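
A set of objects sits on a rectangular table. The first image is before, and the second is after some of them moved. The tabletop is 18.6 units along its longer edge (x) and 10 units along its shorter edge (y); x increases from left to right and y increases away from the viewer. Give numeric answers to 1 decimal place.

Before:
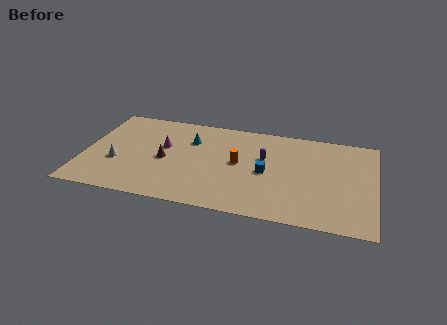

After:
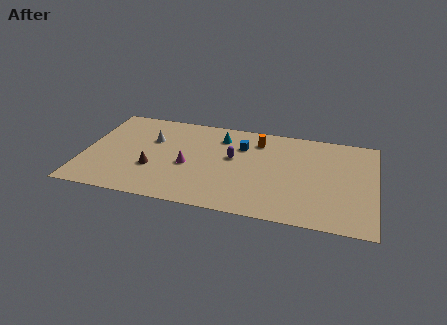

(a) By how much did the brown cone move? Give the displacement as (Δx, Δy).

(-0.7, -1.1)

From the two frames, the brown cone sits at roughly (5.2, 4.6) before and (4.5, 3.5) after.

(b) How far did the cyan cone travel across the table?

2.1

From (6.7, 7.1) to (8.6, 7.9), the cyan cone covered √(1.9² + 0.8²) ≈ 2.1 units.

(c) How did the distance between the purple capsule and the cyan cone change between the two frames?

-2.6

They were about 4.9 units apart before and 2.3 after — 2.6 units closer together.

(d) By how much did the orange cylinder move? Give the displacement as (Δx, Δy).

(1.1, 2.7)

From the two frames, the orange cylinder sits at roughly (9.9, 5.3) before and (11.0, 8.0) after.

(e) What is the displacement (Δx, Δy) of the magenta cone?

(1.7, -1.7)

The magenta cone started near (5.0, 6.0) and ended near (6.7, 4.3).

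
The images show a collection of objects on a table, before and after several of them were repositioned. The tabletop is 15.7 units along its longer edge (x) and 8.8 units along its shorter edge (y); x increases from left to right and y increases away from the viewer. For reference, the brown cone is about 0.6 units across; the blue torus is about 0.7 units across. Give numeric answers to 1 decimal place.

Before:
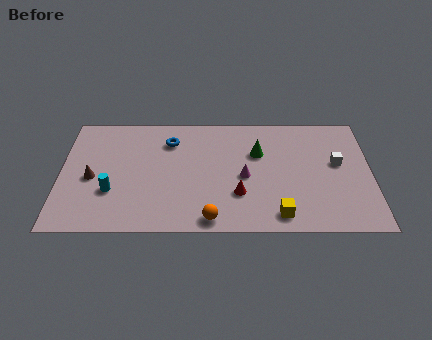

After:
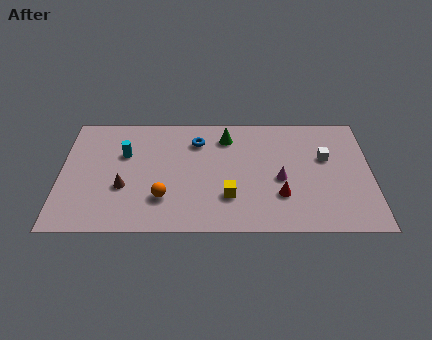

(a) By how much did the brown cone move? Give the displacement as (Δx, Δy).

(1.6, -0.7)

The brown cone was at about (1.6, 3.9) and moved to about (3.2, 3.2).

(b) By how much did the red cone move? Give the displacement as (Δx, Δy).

(2.1, -0.1)

The red cone started near (9.0, 2.7) and ended near (11.1, 2.6).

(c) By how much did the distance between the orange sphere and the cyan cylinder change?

-1.5

The distance was about 5.4 in the first image and 3.9 in the second, so they moved 1.5 units closer together.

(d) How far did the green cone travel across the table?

2.0

From (10.0, 5.8) to (8.4, 7.0), the green cone covered √(1.6² + 1.2²) ≈ 2.0 units.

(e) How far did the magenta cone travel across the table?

1.8

From (9.3, 4.0) to (11.1, 3.8), the magenta cone covered √(1.8² + 0.2²) ≈ 1.8 units.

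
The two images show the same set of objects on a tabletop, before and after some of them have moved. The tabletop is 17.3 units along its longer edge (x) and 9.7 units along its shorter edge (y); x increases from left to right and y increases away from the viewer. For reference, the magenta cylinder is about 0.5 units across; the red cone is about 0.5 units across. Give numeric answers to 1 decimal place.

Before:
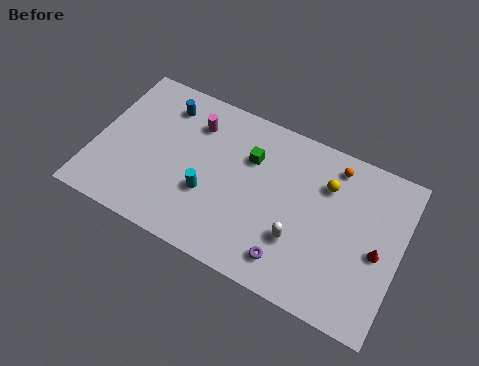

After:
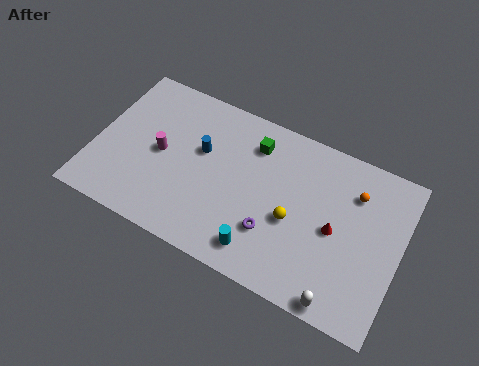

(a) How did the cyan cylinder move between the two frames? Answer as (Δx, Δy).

(3.3, -1.9)

From the two frames, the cyan cylinder sits at roughly (6.6, 3.5) before and (9.9, 1.6) after.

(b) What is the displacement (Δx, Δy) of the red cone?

(-2.4, 0.2)

The red cone was at about (16.1, 4.4) and moved to about (13.7, 4.6).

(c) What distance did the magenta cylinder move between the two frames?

3.1

From (5.3, 7.4) to (3.7, 4.8), the magenta cylinder covered √(1.6² + 2.6²) ≈ 3.1 units.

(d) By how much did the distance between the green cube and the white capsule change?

+4.1

The distance was about 4.8 in the first image and 8.9 in the second, so they moved 4.1 units further apart.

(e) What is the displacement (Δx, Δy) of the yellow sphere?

(-1.5, -2.9)

The yellow sphere was at about (12.9, 7.0) and moved to about (11.4, 4.1).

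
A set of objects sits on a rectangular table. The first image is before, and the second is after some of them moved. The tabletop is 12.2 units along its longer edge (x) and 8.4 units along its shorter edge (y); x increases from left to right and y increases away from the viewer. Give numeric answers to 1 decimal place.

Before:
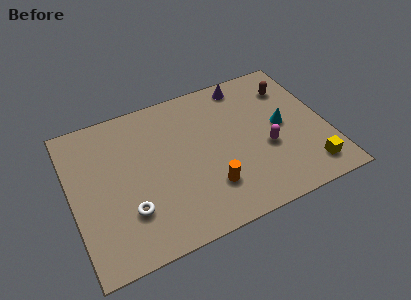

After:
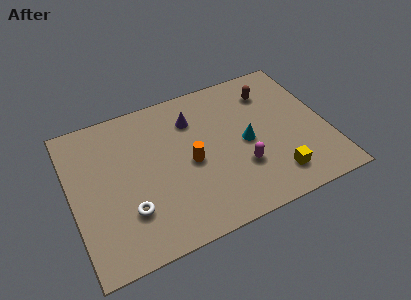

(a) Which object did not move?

the white torus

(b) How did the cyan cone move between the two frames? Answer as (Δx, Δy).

(-1.8, -0.3)

The cyan cone started near (10.1, 4.3) and ended near (8.3, 4.0).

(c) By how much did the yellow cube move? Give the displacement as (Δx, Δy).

(-1.6, 0.2)

The yellow cube was at about (11.0, 1.4) and moved to about (9.4, 1.6).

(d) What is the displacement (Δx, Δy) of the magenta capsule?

(-1.3, -0.6)

The magenta capsule was at about (9.2, 3.3) and moved to about (7.9, 2.7).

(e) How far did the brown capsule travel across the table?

1.0

From (10.8, 6.4) to (9.8, 6.5), the brown capsule covered √(1.0² + 0.1²) ≈ 1.0 units.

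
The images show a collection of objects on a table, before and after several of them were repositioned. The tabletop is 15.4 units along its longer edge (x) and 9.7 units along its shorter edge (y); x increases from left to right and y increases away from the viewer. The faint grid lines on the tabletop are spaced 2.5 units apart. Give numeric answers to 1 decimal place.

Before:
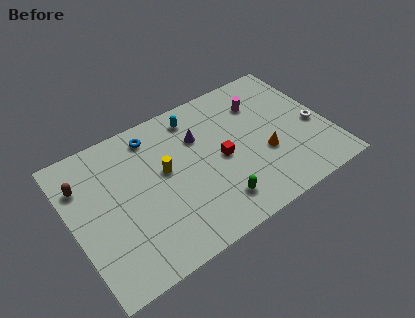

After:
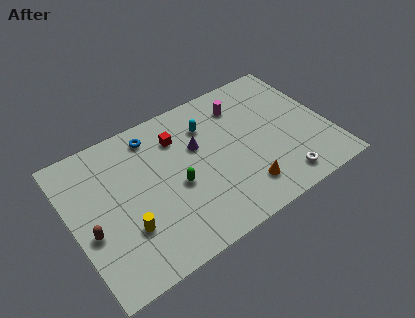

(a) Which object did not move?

the blue torus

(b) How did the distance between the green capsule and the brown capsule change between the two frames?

-3.7

Before: roughly 8.9 units apart; after: 5.2. That's 3.7 units closer together.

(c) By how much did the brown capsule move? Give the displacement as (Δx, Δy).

(0.0, -3.2)

The brown capsule started near (0.9, 7.1) and ended near (0.9, 3.9).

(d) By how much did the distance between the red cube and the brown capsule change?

-1.7

Before: roughly 8.4 units apart; after: 6.7. That's 1.7 units closer together.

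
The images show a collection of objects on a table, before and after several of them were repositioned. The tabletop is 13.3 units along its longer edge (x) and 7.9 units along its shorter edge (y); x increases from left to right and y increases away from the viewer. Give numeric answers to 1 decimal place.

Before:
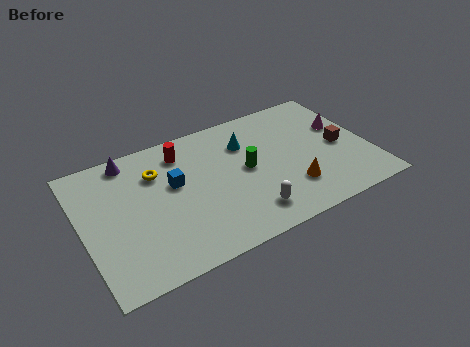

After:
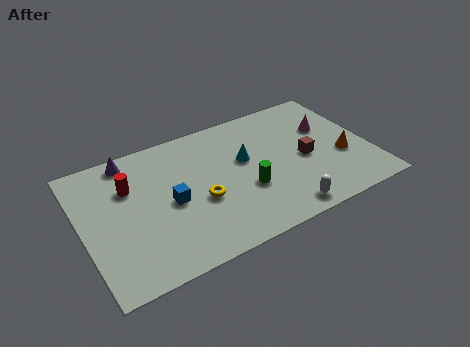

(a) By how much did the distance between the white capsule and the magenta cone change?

-1.0

Before: roughly 6.0 units apart; after: 5.0. That's 1.0 units closer together.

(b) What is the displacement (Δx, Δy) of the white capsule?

(1.5, -0.6)

From the two frames, the white capsule sits at roughly (7.3, 1.5) before and (8.8, 0.9) after.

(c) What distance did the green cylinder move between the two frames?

1.2

The green cylinder was near (7.6, 4.1) before and (7.4, 2.9) after, so it travelled √(0.2² + 1.2²) ≈ 1.2 units.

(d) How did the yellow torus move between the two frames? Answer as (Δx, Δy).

(1.7, -2.5)

The yellow torus started near (3.6, 5.7) and ended near (5.3, 3.2).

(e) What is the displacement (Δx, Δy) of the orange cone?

(2.6, 0.9)

The orange cone was at about (9.4, 2.1) and moved to about (12.0, 3.0).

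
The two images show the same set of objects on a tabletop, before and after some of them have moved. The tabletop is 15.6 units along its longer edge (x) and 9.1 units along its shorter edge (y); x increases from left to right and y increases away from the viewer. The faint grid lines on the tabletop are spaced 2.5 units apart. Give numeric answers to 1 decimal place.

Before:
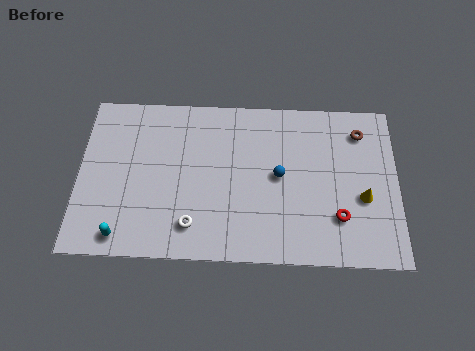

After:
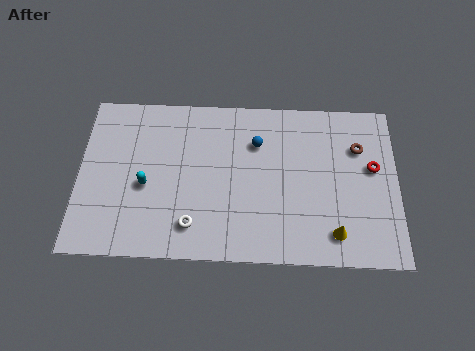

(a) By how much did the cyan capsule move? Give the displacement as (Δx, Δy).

(1.1, 2.8)

The cyan capsule started near (2.2, 1.1) and ended near (3.3, 3.9).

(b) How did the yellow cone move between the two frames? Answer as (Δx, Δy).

(-1.4, -2.0)

The yellow cone started near (13.9, 3.6) and ended near (12.5, 1.6).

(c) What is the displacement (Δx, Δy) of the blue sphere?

(-1.1, 1.8)

The blue sphere started near (9.8, 4.7) and ended near (8.7, 6.5).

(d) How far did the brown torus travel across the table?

0.9

The brown torus moved from about (13.8, 7.3) to (13.7, 6.4), a distance of √(0.1² + 0.9²) ≈ 0.9.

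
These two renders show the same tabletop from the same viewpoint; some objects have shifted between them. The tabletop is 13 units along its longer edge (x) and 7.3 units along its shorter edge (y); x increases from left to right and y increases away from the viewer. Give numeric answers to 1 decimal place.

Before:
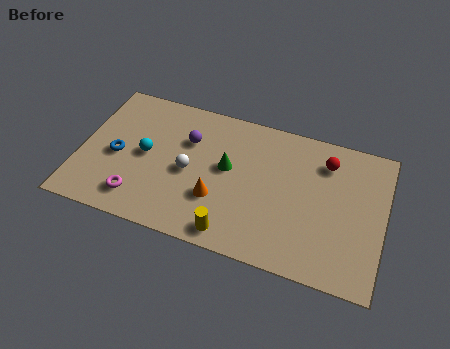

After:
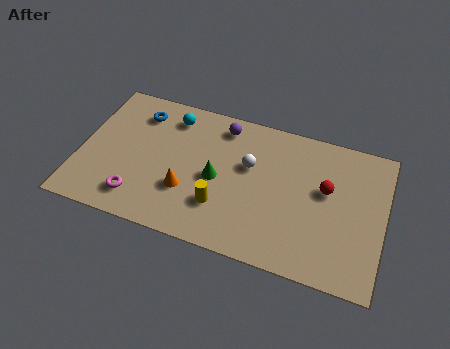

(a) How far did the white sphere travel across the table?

2.7

The white sphere was near (4.7, 3.4) before and (7.2, 4.5) after, so it travelled √(2.5² + 1.1²) ≈ 2.7 units.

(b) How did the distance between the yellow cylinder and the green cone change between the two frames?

-1.9

They were about 3.2 units apart before and 1.3 after — 1.9 units closer together.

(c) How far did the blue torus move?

2.6

From (1.6, 3.3) to (2.3, 5.8), the blue torus covered √(0.7² + 2.5²) ≈ 2.6 units.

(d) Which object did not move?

the magenta torus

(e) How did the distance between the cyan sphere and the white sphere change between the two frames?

+1.9

The distance was about 1.9 in the first image and 3.8 in the second, so they moved 1.9 units further apart.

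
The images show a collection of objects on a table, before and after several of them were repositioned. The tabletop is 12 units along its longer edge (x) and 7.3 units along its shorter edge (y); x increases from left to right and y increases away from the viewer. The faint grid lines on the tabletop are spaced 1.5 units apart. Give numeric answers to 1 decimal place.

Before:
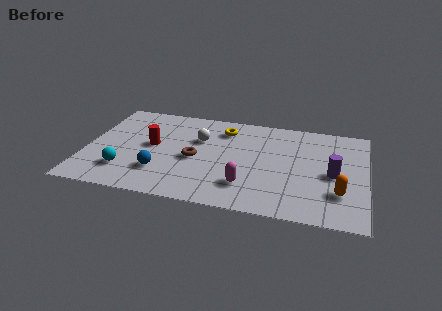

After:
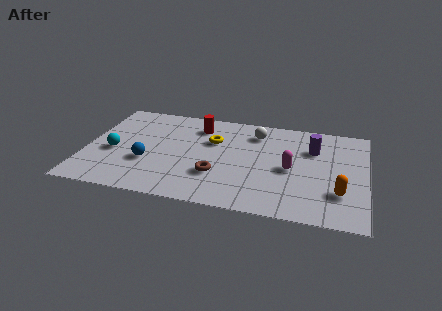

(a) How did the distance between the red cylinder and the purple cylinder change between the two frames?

-2.8

The distance was about 7.8 in the first image and 5.0 in the second, so they moved 2.8 units closer together.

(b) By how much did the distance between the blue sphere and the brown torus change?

+1.1

The distance was about 1.9 in the first image and 3.0 in the second, so they moved 1.1 units further apart.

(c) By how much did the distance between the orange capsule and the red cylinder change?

-1.1

They were about 8.3 units apart before and 7.2 after — 1.1 units closer together.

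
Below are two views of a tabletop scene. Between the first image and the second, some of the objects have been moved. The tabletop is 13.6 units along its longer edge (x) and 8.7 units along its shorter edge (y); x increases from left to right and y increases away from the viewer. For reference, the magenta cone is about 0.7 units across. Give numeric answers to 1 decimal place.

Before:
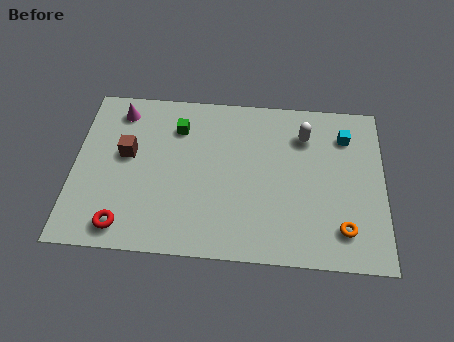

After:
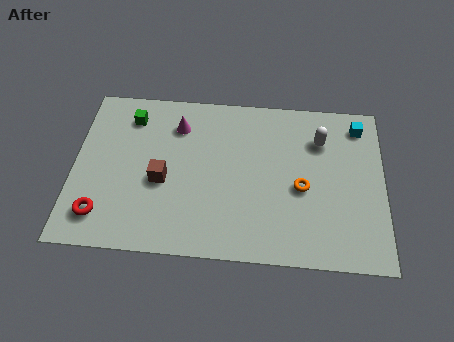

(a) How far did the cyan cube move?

0.8

The cyan cube was near (11.9, 6.7) before and (12.5, 7.3) after, so it travelled √(0.6² + 0.6²) ≈ 0.8 units.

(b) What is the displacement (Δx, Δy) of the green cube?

(-2.1, 0.4)

The green cube was at about (4.5, 6.6) and moved to about (2.4, 7.0).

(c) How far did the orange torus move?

2.7

The orange torus moved from about (11.8, 1.8) to (10.0, 3.8), a distance of √(1.8² + 2.0²) ≈ 2.7.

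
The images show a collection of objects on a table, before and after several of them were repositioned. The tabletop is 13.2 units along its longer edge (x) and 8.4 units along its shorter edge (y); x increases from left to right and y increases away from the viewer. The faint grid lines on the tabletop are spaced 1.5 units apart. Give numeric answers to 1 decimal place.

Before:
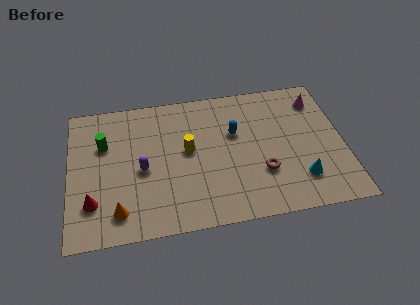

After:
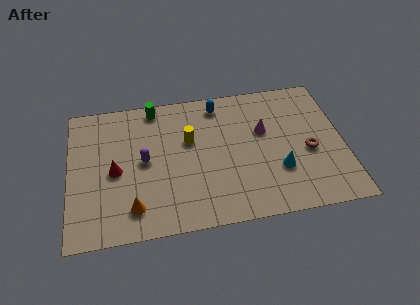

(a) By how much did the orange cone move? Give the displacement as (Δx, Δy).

(0.7, 0.1)

From the two frames, the orange cone sits at roughly (2.3, 1.5) before and (3.0, 1.6) after.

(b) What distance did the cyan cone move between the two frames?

1.2

The cyan cone moved from about (11.0, 2.0) to (10.0, 2.7), a distance of √(1.0² + 0.7²) ≈ 1.2.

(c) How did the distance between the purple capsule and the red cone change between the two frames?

-1.4

They were about 2.9 units apart before and 1.5 after — 1.4 units closer together.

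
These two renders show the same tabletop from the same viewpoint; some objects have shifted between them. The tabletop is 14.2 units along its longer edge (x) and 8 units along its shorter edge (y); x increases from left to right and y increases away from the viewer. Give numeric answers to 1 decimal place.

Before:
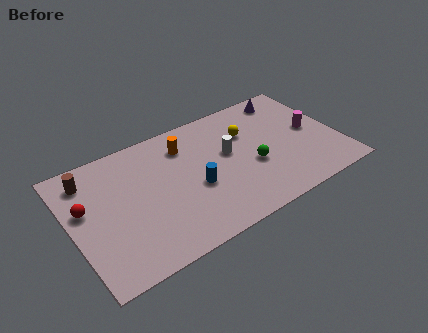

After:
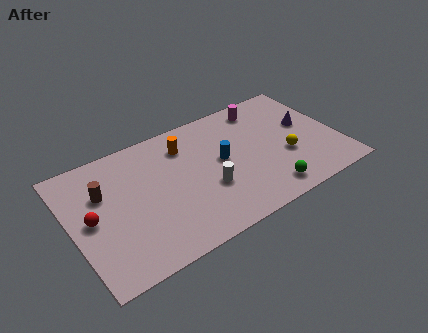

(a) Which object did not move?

the orange cylinder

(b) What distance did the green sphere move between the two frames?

2.0

The green sphere was near (9.5, 3.2) before and (9.9, 1.2) after, so it travelled √(0.4² + 2.0²) ≈ 2.0 units.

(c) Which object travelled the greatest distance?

the magenta cylinder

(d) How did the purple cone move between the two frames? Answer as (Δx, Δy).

(0.6, -2.3)

From the two frames, the purple cone sits at roughly (12.1, 6.9) before and (12.7, 4.6) after.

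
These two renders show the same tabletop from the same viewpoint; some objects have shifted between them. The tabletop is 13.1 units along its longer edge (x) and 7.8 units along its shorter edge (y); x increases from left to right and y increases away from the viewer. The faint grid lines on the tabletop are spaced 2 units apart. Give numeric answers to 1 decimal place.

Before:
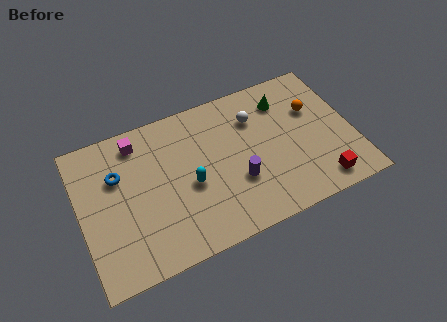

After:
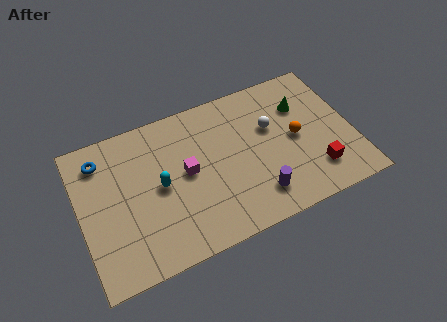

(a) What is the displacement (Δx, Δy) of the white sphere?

(0.7, -0.8)

The white sphere was at about (8.6, 5.7) and moved to about (9.3, 4.9).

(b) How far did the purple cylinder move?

1.4

The purple cylinder was near (7.4, 2.7) before and (8.2, 1.6) after, so it travelled √(0.8² + 1.1²) ≈ 1.4 units.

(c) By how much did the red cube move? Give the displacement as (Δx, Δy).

(-0.1, 0.7)

The red cube started near (11.2, 1.1) and ended near (11.1, 1.8).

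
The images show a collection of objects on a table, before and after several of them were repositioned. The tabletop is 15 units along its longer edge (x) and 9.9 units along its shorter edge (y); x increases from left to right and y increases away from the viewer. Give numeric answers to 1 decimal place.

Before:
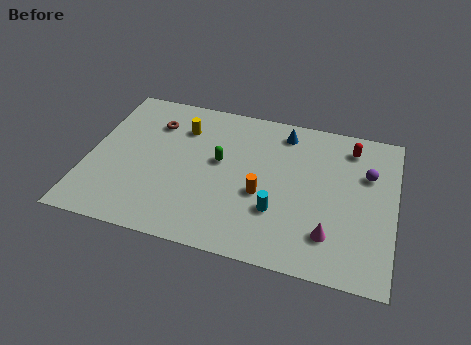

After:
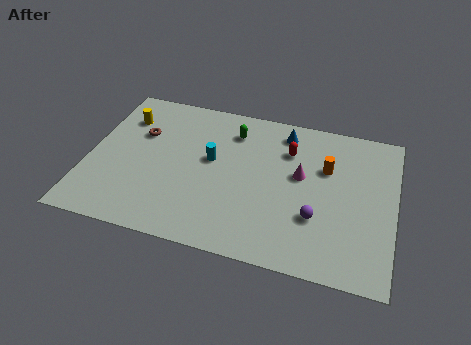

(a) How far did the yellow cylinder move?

2.9

From (4.4, 7.4) to (1.5, 7.4), the yellow cylinder covered √(2.9² + 0.0²) ≈ 2.9 units.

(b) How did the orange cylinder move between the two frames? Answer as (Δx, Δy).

(3.0, 2.5)

The orange cylinder started near (8.6, 4.0) and ended near (11.6, 6.5).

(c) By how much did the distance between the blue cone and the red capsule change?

-2.1

They were about 3.3 units apart before and 1.2 after — 2.1 units closer together.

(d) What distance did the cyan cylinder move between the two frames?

4.2

The cyan cylinder moved from about (9.4, 3.1) to (6.0, 5.6), a distance of √(3.4² + 2.5²) ≈ 4.2.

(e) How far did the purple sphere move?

4.1

The purple sphere was near (13.6, 6.6) before and (11.3, 3.2) after, so it travelled √(2.3² + 3.4²) ≈ 4.1 units.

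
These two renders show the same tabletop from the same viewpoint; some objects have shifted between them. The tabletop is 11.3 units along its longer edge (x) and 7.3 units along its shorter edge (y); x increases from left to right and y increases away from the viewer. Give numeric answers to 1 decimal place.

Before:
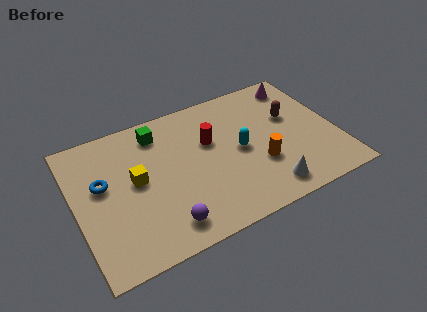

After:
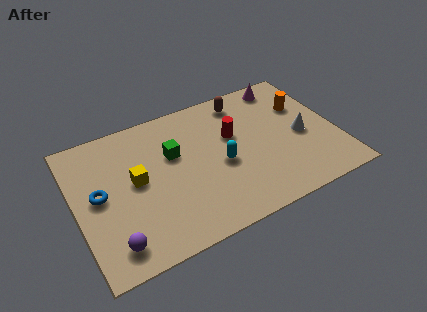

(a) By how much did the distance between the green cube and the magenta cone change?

-0.8

Before: roughly 6.3 units apart; after: 5.5. That's 0.8 units closer together.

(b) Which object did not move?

the yellow cube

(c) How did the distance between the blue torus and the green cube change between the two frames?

+0.3

The distance was about 3.1 in the first image and 3.4 in the second, so they moved 0.3 units further apart.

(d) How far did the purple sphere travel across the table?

2.2

The purple sphere moved from about (3.5, 1.2) to (1.3, 1.2), a distance of √(2.2² + 0.0²) ≈ 2.2.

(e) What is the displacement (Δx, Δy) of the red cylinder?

(1.0, -0.1)

From the two frames, the red cylinder sits at roughly (5.9, 4.6) before and (6.9, 4.5) after.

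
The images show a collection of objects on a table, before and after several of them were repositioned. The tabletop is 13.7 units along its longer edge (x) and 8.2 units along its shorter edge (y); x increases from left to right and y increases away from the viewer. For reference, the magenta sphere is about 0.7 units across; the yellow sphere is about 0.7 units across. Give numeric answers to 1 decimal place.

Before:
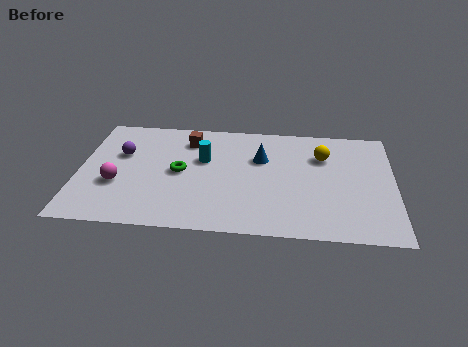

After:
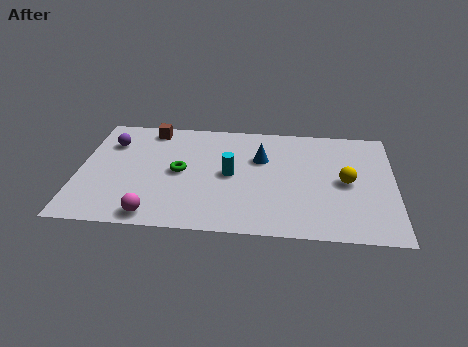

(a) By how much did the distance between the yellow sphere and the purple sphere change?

+1.7

They were about 8.8 units apart before and 10.5 after — 1.7 units further apart.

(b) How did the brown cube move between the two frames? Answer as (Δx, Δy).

(-1.7, 0.7)

The brown cube was at about (4.7, 6.5) and moved to about (3.0, 7.2).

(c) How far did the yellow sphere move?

2.1

The yellow sphere moved from about (10.6, 5.8) to (11.6, 4.0), a distance of √(1.0² + 1.8²) ≈ 2.1.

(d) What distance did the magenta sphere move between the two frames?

2.7

From (1.7, 3.0) to (3.4, 0.9), the magenta sphere covered √(1.7² + 2.1²) ≈ 2.7 units.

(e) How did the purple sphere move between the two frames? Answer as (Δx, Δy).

(-0.5, 0.8)

The purple sphere started near (1.8, 5.2) and ended near (1.3, 6.0).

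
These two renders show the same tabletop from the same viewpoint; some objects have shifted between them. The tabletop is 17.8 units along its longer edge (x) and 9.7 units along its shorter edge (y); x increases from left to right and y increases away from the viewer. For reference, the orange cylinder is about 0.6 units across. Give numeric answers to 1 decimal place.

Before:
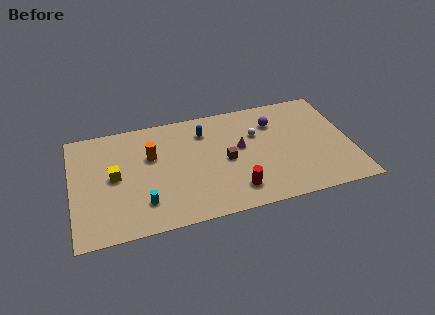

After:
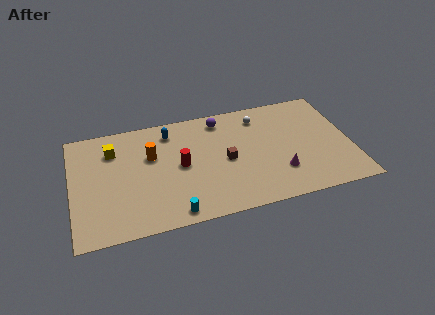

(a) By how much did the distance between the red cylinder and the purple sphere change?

-1.6

The distance was about 6.0 in the first image and 4.4 in the second, so they moved 1.6 units closer together.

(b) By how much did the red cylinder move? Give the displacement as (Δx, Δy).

(-3.3, 3.0)

The red cylinder started near (10.2, 1.9) and ended near (6.9, 4.9).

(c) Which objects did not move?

the orange cylinder and the brown cube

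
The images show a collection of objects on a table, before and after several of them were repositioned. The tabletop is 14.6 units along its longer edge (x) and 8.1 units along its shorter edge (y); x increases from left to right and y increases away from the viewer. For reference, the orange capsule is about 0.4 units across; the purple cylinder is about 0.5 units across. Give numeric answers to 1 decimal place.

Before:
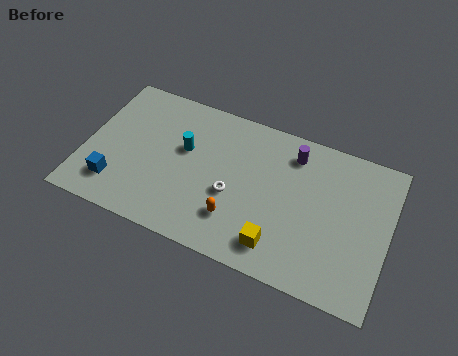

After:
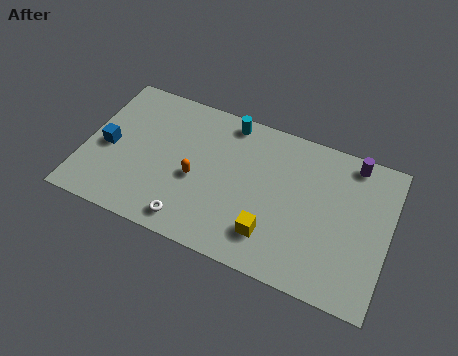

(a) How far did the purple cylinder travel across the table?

2.9

From (9.8, 6.6) to (12.6, 7.2), the purple cylinder covered √(2.8² + 0.6²) ≈ 2.9 units.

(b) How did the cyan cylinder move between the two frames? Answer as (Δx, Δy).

(1.9, 2.3)

The cyan cylinder was at about (4.7, 4.9) and moved to about (6.6, 7.2).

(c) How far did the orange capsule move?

2.5

The orange capsule was near (7.5, 2.1) before and (5.4, 3.5) after, so it travelled √(2.1² + 1.4²) ≈ 2.5 units.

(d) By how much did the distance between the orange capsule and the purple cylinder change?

+3.0

They were about 5.1 units apart before and 8.1 after — 3.0 units further apart.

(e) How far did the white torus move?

2.8

The white torus moved from about (7.2, 3.3) to (5.4, 1.1), a distance of √(1.8² + 2.2²) ≈ 2.8.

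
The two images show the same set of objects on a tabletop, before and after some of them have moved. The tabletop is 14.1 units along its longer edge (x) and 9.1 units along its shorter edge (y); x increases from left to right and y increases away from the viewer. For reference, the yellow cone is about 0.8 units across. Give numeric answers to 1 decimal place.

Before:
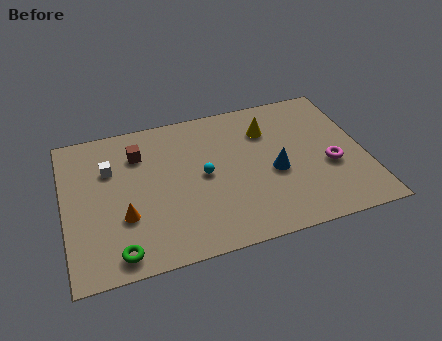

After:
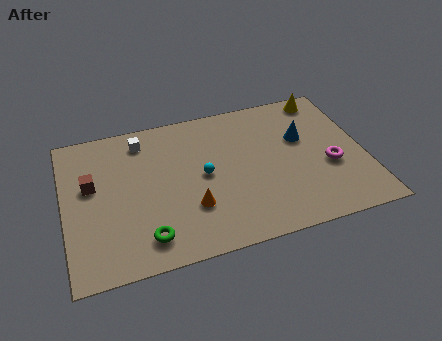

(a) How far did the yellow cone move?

3.2

The yellow cone moved from about (9.7, 6.7) to (12.6, 8.1), a distance of √(2.9² + 1.4²) ≈ 3.2.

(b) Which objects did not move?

the magenta torus and the cyan sphere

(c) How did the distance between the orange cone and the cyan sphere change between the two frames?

-2.2

Before: roughly 4.1 units apart; after: 1.9. That's 2.2 units closer together.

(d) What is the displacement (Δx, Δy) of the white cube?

(1.6, 1.4)

The white cube started near (2.2, 6.2) and ended near (3.8, 7.6).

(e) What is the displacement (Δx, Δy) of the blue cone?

(1.5, 1.8)

From the two frames, the blue cone sits at roughly (9.8, 3.9) before and (11.3, 5.7) after.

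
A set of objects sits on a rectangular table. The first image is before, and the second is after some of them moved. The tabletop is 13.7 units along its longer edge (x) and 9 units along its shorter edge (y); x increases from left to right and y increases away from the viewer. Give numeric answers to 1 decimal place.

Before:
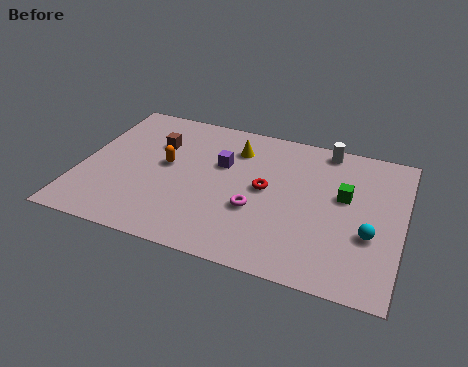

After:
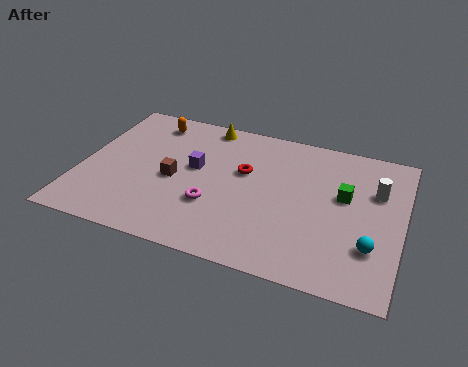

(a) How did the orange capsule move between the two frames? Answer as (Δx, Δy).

(-1.0, 2.7)

The orange capsule started near (3.6, 4.9) and ended near (2.6, 7.6).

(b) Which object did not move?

the green cube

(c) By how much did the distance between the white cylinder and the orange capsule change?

+2.7

The distance was about 7.3 in the first image and 10.0 in the second, so they moved 2.7 units further apart.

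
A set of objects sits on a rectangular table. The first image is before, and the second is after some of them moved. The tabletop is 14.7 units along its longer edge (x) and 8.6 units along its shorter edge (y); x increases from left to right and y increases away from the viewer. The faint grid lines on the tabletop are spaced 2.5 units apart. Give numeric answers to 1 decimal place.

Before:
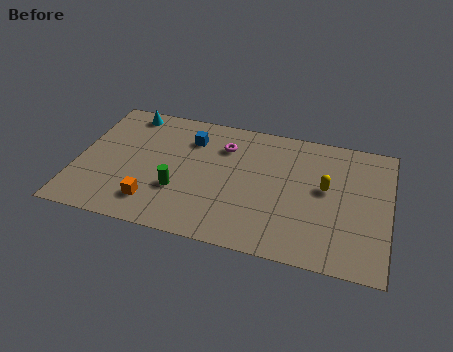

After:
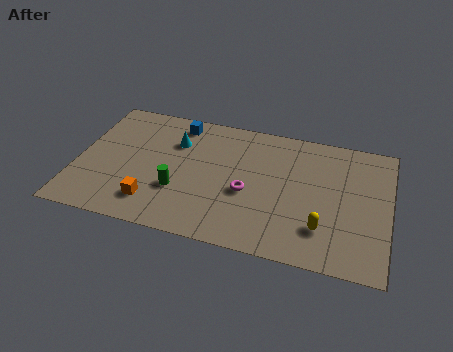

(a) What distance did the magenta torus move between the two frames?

3.1

From (6.8, 6.4) to (8.1, 3.6), the magenta torus covered √(1.3² + 2.8²) ≈ 3.1 units.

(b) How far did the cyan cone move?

2.8

The cyan cone moved from about (2.1, 7.6) to (4.5, 6.1), a distance of √(2.4² + 1.5²) ≈ 2.8.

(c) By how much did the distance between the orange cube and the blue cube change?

+0.7

Before: roughly 4.9 units apart; after: 5.6. That's 0.7 units further apart.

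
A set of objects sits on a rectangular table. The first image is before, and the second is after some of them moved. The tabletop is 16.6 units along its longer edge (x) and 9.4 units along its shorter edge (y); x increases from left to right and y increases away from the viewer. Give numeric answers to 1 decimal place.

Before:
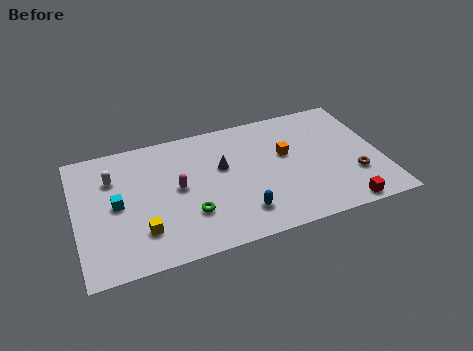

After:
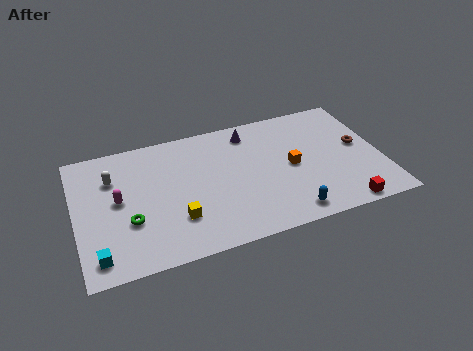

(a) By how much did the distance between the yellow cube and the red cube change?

-1.8

Before: roughly 10.8 units apart; after: 9.0. That's 1.8 units closer together.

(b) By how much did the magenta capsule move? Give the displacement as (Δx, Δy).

(-3.2, 0.1)

From the two frames, the magenta capsule sits at roughly (5.5, 4.9) before and (2.3, 5.0) after.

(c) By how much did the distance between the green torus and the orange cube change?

+2.8

They were about 6.2 units apart before and 9.0 after — 2.8 units further apart.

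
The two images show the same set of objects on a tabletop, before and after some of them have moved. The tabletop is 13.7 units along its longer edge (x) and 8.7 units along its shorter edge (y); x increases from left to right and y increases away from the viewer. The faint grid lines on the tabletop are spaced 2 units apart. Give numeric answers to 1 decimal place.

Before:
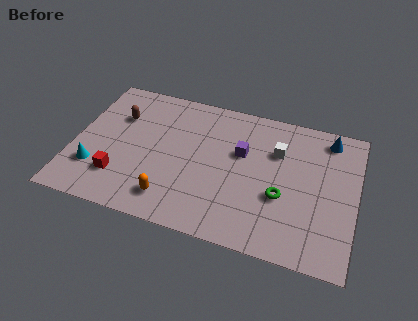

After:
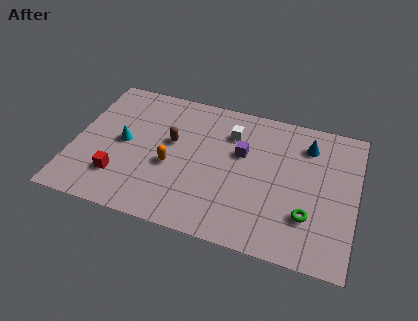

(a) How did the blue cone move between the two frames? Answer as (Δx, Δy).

(-1.0, -0.7)

The blue cone started near (12.2, 7.5) and ended near (11.2, 6.8).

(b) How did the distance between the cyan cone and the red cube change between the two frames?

+1.0

Before: roughly 1.2 units apart; after: 2.2. That's 1.0 units further apart.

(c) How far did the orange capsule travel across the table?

2.0

The orange capsule was near (5.0, 1.6) before and (4.8, 3.6) after, so it travelled √(0.2² + 2.0²) ≈ 2.0 units.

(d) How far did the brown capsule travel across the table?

2.8

The brown capsule moved from about (2.0, 6.0) to (4.7, 5.1), a distance of √(2.7² + 0.9²) ≈ 2.8.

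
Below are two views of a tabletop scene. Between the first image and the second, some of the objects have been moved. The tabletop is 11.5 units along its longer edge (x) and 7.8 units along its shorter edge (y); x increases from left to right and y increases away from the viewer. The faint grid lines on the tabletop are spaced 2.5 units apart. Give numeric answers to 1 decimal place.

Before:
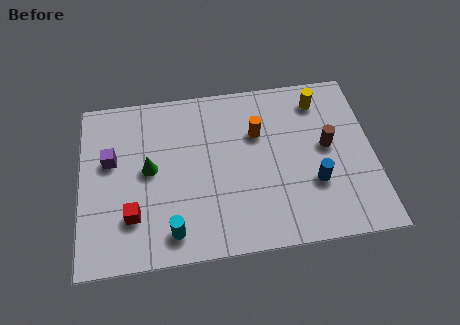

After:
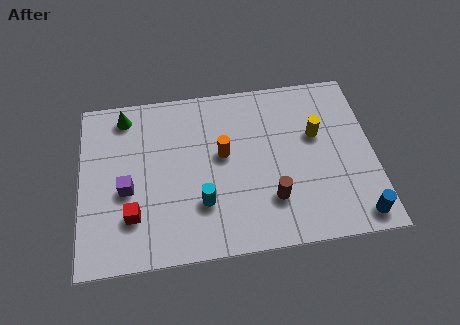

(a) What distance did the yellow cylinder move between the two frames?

1.6

The yellow cylinder was near (9.5, 6.4) before and (9.3, 4.8) after, so it travelled √(0.2² + 1.6²) ≈ 1.6 units.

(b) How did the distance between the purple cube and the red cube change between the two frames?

-1.5

They were about 2.7 units apart before and 1.2 after — 1.5 units closer together.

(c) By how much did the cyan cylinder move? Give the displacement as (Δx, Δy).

(1.2, 1.1)

The cyan cylinder was at about (3.5, 1.2) and moved to about (4.7, 2.3).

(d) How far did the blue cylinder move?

2.3

From (9.1, 2.6) to (10.7, 0.9), the blue cylinder covered √(1.6² + 1.7²) ≈ 2.3 units.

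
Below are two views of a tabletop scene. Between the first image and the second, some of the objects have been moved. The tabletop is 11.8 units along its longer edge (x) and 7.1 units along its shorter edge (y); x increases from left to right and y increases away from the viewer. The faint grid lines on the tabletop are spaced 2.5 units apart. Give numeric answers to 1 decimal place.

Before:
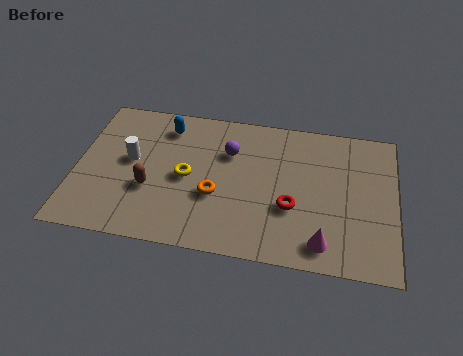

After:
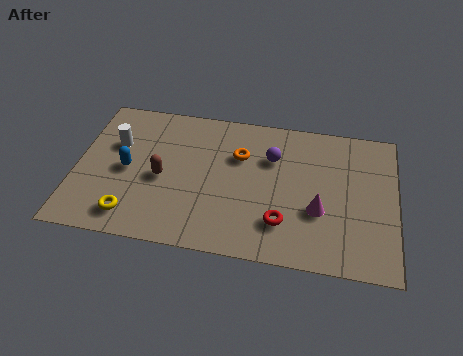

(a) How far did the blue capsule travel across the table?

2.7

From (3.2, 5.8) to (1.9, 3.4), the blue capsule covered √(1.3² + 2.4²) ≈ 2.7 units.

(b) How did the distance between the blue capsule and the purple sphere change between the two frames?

+2.9

They were about 2.6 units apart before and 5.5 after — 2.9 units further apart.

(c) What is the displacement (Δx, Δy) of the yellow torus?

(-1.9, -2.2)

From the two frames, the yellow torus sits at roughly (4.1, 3.4) before and (2.2, 1.2) after.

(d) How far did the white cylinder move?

0.9

The white cylinder moved from about (2.0, 3.9) to (1.4, 4.6), a distance of √(0.6² + 0.7²) ≈ 0.9.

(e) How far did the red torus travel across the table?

0.9

The red torus moved from about (8.0, 2.6) to (7.7, 1.8), a distance of √(0.3² + 0.8²) ≈ 0.9.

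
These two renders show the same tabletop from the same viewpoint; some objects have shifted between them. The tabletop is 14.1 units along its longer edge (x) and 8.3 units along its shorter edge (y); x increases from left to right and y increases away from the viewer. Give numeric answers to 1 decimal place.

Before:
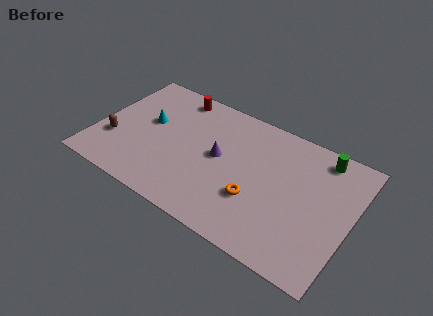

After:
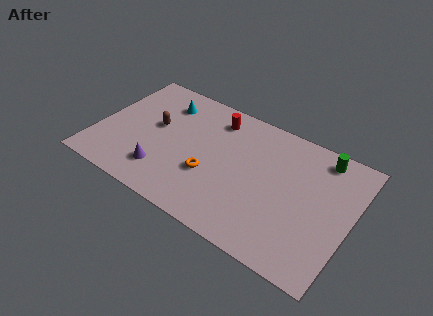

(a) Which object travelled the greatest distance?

the purple cone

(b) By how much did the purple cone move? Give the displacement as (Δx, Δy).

(-2.8, -2.5)

The purple cone was at about (6.8, 4.4) and moved to about (4.0, 1.9).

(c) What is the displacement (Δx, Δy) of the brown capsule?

(2.0, 2.0)

From the two frames, the brown capsule sits at roughly (1.1, 2.7) before and (3.1, 4.7) after.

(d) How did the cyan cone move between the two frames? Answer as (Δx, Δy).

(0.6, 1.7)

The cyan cone started near (2.7, 4.8) and ended near (3.3, 6.5).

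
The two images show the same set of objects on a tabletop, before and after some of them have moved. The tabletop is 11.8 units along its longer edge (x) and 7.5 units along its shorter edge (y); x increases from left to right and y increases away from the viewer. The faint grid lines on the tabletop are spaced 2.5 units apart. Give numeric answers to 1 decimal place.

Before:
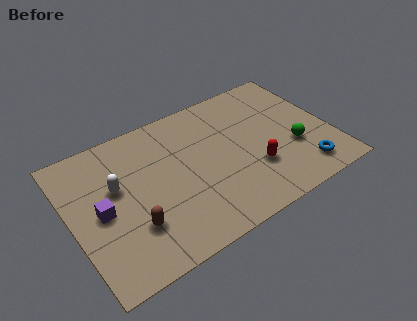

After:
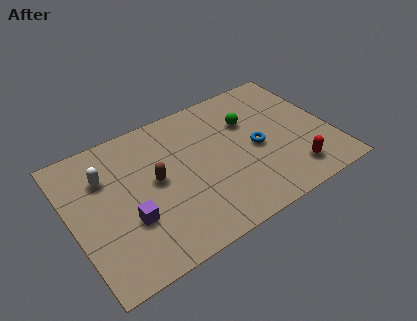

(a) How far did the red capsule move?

1.9

From (8.1, 2.4) to (9.7, 1.4), the red capsule covered √(1.6² + 1.0²) ≈ 1.9 units.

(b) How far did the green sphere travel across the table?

2.9

The green sphere moved from about (10.0, 2.7) to (8.3, 5.1), a distance of √(1.7² + 2.4²) ≈ 2.9.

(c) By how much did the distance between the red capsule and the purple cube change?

+0.5

Before: roughly 6.9 units apart; after: 7.4. That's 0.5 units further apart.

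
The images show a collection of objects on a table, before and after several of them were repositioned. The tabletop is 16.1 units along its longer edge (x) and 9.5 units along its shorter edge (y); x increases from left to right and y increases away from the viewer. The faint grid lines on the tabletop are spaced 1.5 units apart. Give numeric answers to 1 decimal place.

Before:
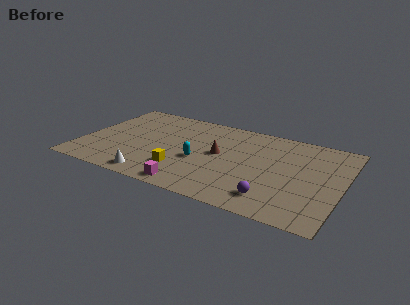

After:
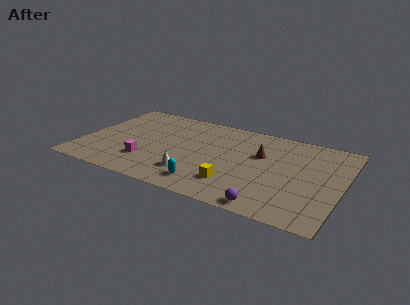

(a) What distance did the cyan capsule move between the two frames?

2.4

The cyan capsule was near (7.4, 3.9) before and (8.2, 1.6) after, so it travelled √(0.8² + 2.3²) ≈ 2.4 units.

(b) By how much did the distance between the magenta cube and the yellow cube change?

+3.8

The distance was about 1.7 in the first image and 5.5 in the second, so they moved 3.8 units further apart.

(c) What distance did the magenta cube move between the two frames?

3.4

The magenta cube was near (7.3, 1.0) before and (4.3, 2.6) after, so it travelled √(3.0² + 1.6²) ≈ 3.4 units.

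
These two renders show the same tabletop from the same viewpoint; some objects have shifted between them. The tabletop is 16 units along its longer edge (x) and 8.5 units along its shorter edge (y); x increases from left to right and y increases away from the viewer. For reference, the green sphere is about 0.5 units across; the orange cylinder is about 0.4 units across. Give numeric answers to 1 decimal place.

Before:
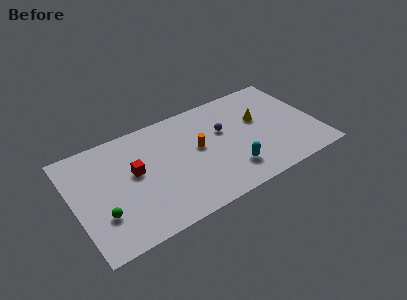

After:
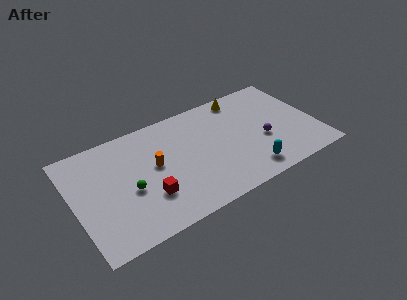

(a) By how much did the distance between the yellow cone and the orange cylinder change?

+2.7

The distance was about 4.2 in the first image and 6.9 in the second, so they moved 2.7 units further apart.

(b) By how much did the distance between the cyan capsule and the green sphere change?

-0.5

They were about 8.4 units apart before and 7.9 after — 0.5 units closer together.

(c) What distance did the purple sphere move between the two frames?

3.1

From (10.0, 5.3) to (12.4, 3.4), the purple sphere covered √(2.4² + 1.9²) ≈ 3.1 units.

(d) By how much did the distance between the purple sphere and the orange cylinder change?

+5.3

Before: roughly 1.9 units apart; after: 7.2. That's 5.3 units further apart.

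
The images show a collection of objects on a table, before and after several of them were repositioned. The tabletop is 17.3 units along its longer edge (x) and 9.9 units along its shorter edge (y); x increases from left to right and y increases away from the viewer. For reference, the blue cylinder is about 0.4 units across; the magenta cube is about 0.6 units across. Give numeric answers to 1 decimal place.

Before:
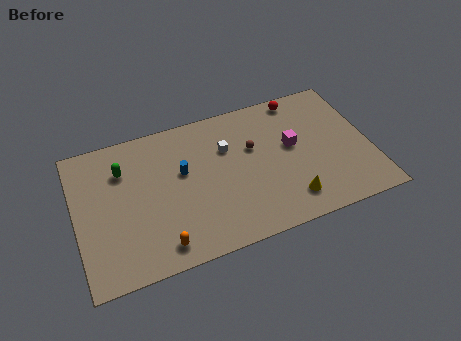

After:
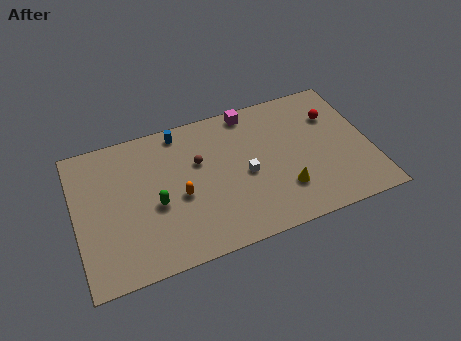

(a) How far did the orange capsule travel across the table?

3.2

From (4.6, 1.4) to (6.0, 4.3), the orange capsule covered √(1.4² + 2.9²) ≈ 3.2 units.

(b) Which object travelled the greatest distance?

the magenta cube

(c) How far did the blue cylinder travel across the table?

2.9

The blue cylinder moved from about (6.3, 5.9) to (6.4, 8.8), a distance of √(0.1² + 2.9²) ≈ 2.9.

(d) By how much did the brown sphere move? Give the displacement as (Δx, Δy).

(-3.2, 0.1)

The brown sphere started near (10.5, 6.2) and ended near (7.3, 6.3).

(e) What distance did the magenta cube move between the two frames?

4.0

The magenta cube was near (12.8, 5.6) before and (10.6, 8.9) after, so it travelled √(2.2² + 3.3²) ≈ 4.0 units.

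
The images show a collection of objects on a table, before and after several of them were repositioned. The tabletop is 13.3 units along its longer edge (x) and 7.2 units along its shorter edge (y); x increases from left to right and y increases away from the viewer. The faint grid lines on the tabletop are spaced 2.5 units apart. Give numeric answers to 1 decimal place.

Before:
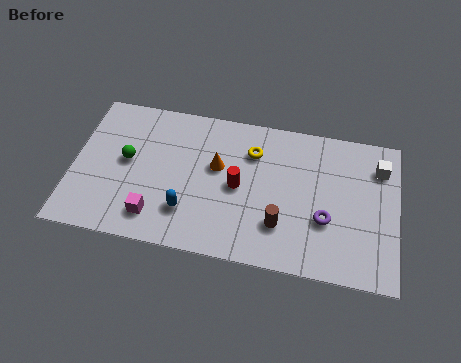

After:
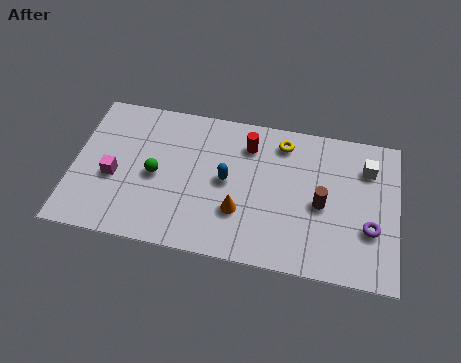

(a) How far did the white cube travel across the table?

0.5

The white cube was near (12.5, 5.5) before and (12.0, 5.4) after, so it travelled √(0.5² + 0.1²) ≈ 0.5 units.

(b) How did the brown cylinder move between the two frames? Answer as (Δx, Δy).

(1.6, 1.3)

The brown cylinder was at about (8.6, 2.0) and moved to about (10.2, 3.3).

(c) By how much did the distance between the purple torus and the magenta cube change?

+3.5

They were about 7.0 units apart before and 10.5 after — 3.5 units further apart.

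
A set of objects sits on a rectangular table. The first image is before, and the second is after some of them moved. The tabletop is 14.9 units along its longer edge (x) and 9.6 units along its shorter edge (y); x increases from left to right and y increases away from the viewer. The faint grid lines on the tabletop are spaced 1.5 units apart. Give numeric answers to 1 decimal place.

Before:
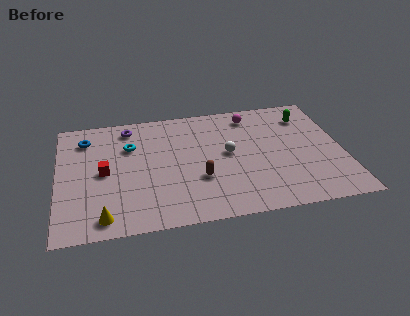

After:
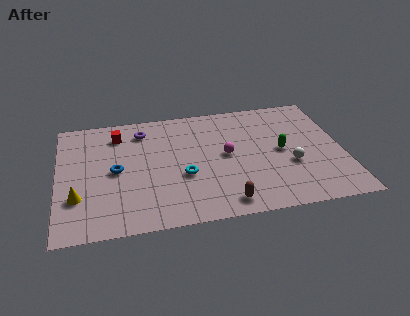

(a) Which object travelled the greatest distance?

the cyan torus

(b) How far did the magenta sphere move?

3.4

From (10.3, 8.1) to (8.8, 5.0), the magenta sphere covered √(1.5² + 3.1²) ≈ 3.4 units.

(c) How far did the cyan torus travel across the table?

4.0

The cyan torus moved from about (3.8, 6.6) to (6.5, 3.7), a distance of √(2.7² + 2.9²) ≈ 4.0.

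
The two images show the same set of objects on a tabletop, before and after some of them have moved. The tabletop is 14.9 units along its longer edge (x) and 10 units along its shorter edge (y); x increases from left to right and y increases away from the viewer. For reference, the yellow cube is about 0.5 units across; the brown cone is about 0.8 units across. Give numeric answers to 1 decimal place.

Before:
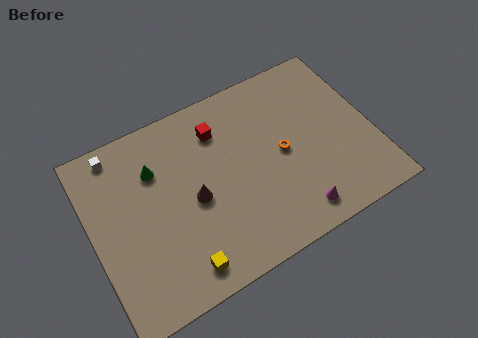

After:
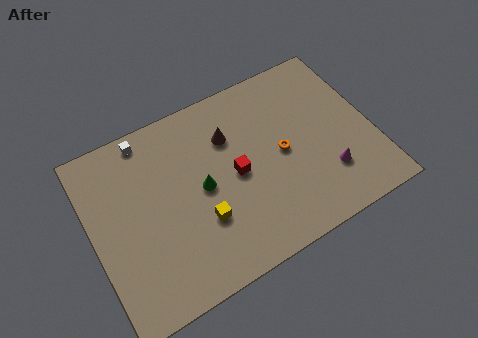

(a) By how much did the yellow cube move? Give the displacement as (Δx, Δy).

(1.4, 1.9)

From the two frames, the yellow cube sits at roughly (4.1, 1.4) before and (5.5, 3.3) after.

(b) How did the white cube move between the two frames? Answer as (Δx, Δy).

(1.6, 0.1)

The white cube started near (1.8, 8.9) and ended near (3.4, 9.0).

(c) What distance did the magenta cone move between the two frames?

2.4

The magenta cone moved from about (10.2, 1.4) to (12.2, 2.7), a distance of √(2.0² + 1.3²) ≈ 2.4.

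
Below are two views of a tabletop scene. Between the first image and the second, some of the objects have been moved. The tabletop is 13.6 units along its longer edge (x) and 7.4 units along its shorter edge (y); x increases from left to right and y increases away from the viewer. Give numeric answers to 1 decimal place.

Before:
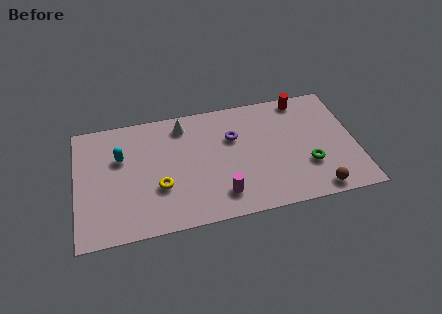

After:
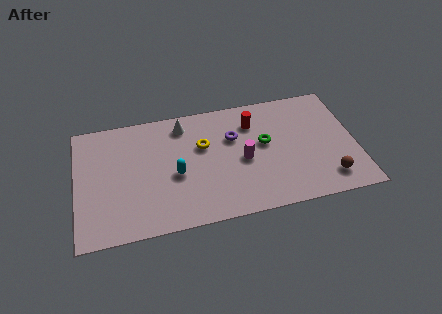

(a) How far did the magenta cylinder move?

2.2

The magenta cylinder was near (6.9, 1.5) before and (8.1, 3.4) after, so it travelled √(1.2² + 1.9²) ≈ 2.2 units.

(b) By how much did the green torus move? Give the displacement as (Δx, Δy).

(-2.0, 1.8)

The green torus was at about (11.2, 2.4) and moved to about (9.2, 4.2).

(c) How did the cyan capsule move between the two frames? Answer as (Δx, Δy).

(2.6, -1.6)

From the two frames, the cyan capsule sits at roughly (2.2, 4.8) before and (4.8, 3.2) after.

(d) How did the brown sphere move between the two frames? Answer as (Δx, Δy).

(0.6, 0.6)

The brown sphere was at about (11.5, 0.8) and moved to about (12.1, 1.4).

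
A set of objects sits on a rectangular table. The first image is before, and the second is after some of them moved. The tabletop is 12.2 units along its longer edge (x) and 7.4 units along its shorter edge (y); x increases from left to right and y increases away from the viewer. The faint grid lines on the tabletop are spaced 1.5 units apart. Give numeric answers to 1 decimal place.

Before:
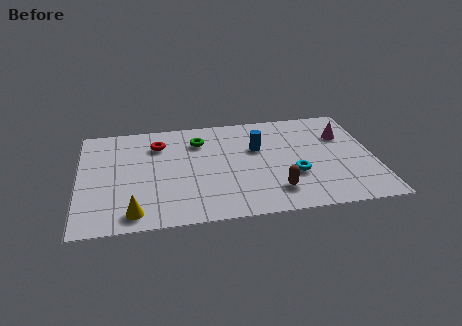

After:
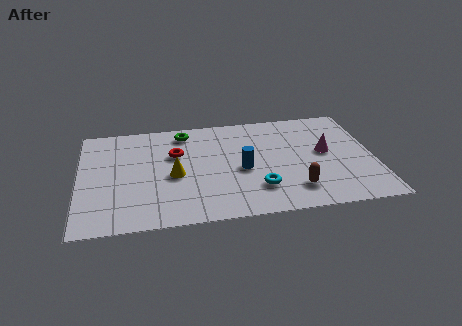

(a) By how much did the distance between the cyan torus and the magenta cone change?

+0.3

Before: roughly 3.3 units apart; after: 3.6. That's 0.3 units further apart.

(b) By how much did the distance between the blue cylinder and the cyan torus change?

-1.0

They were about 2.5 units apart before and 1.5 after — 1.0 units closer together.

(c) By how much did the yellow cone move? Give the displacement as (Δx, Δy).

(1.7, 2.3)

From the two frames, the yellow cone sits at roughly (2.2, 1.0) before and (3.9, 3.3) after.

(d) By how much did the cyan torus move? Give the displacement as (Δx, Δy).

(-1.5, -0.7)

The cyan torus started near (8.8, 2.6) and ended near (7.3, 1.9).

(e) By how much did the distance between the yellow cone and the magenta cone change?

-3.4

They were about 9.7 units apart before and 6.3 after — 3.4 units closer together.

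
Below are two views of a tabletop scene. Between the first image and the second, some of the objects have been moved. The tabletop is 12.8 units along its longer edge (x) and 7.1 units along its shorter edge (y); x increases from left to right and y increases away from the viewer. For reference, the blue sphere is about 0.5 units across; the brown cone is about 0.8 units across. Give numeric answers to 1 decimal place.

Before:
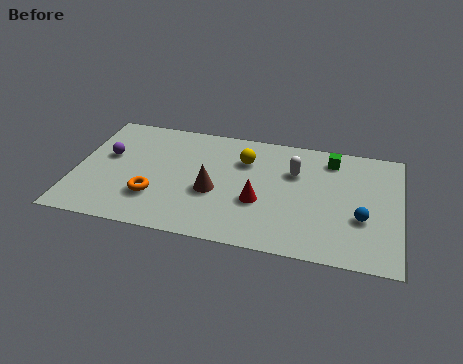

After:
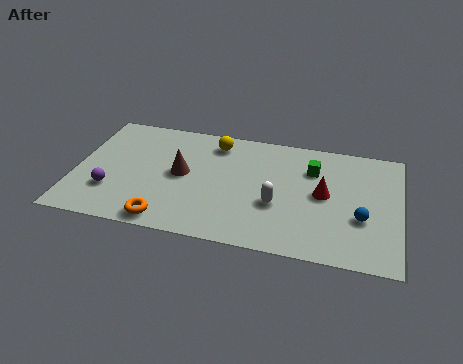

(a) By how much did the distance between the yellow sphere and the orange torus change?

+0.8

They were about 4.5 units apart before and 5.3 after — 0.8 units further apart.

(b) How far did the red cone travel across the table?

2.7

The red cone was near (7.3, 2.7) before and (9.8, 3.7) after, so it travelled √(2.5² + 1.0²) ≈ 2.7 units.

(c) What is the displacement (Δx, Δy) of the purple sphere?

(0.3, -2.1)

The purple sphere started near (1.2, 4.2) and ended near (1.5, 2.1).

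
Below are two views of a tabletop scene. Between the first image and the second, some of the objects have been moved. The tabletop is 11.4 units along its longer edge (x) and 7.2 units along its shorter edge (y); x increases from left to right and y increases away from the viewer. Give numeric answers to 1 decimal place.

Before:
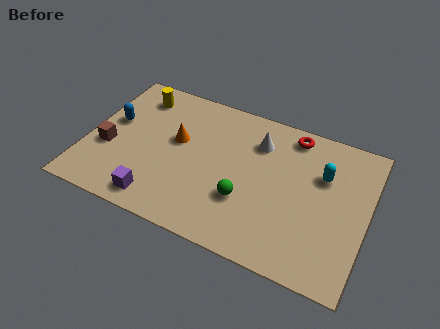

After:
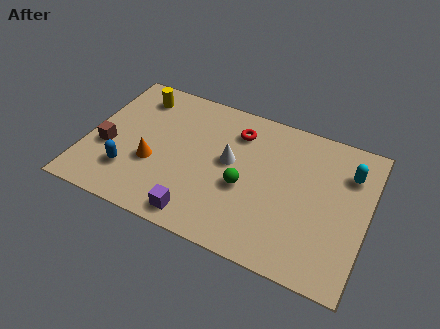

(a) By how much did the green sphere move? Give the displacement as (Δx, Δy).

(-0.1, 0.6)

The green sphere started near (6.6, 2.4) and ended near (6.5, 3.0).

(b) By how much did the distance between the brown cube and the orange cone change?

-1.1

They were about 3.0 units apart before and 1.9 after — 1.1 units closer together.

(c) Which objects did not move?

the yellow cylinder and the brown cube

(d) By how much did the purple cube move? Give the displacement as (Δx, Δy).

(1.7, -0.1)

The purple cube started near (3.2, 1.0) and ended near (4.9, 0.9).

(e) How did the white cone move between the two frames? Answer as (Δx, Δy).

(-1.0, -1.4)

The white cone started near (6.8, 5.4) and ended near (5.8, 4.0).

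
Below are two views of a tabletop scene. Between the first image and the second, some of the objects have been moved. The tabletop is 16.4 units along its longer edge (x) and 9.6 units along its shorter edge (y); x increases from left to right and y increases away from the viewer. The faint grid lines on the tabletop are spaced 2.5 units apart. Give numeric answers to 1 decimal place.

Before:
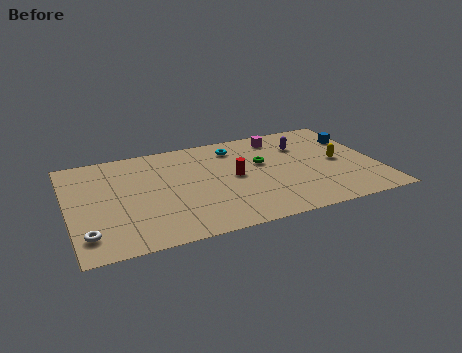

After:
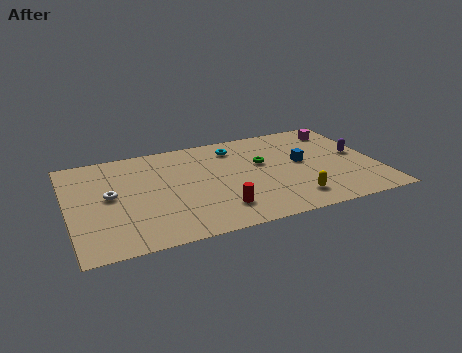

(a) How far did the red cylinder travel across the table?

3.0

From (8.8, 4.9) to (7.7, 2.1), the red cylinder covered √(1.1² + 2.8²) ≈ 3.0 units.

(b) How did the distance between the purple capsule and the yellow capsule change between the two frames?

+2.3

The distance was about 2.8 in the first image and 5.1 in the second, so they moved 2.3 units further apart.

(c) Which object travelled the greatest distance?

the yellow capsule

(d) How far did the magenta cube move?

3.3

From (11.6, 8.1) to (14.9, 7.9), the magenta cube covered √(3.3² + 0.2²) ≈ 3.3 units.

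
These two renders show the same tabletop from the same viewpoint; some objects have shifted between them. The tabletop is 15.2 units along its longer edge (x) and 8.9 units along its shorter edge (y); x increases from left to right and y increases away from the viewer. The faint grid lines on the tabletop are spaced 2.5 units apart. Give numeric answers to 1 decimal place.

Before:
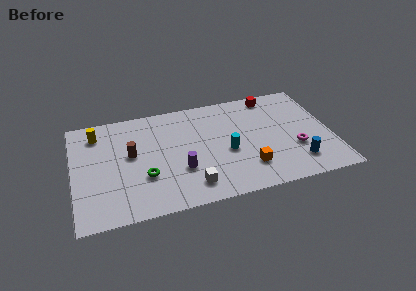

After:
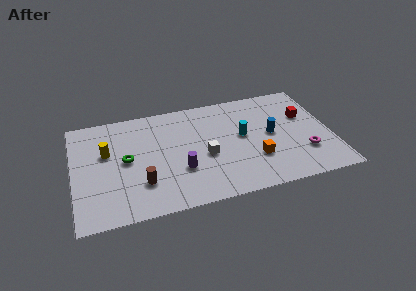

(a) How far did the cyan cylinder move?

1.5

The cyan cylinder moved from about (9.0, 3.8) to (10.0, 4.9), a distance of √(1.0² + 1.1²) ≈ 1.5.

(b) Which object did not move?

the purple cylinder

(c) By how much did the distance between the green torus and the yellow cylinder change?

-3.5

Before: roughly 4.9 units apart; after: 1.4. That's 3.5 units closer together.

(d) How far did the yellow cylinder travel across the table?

1.8

The yellow cylinder moved from about (1.5, 7.2) to (2.0, 5.5), a distance of √(0.5² + 1.7²) ≈ 1.8.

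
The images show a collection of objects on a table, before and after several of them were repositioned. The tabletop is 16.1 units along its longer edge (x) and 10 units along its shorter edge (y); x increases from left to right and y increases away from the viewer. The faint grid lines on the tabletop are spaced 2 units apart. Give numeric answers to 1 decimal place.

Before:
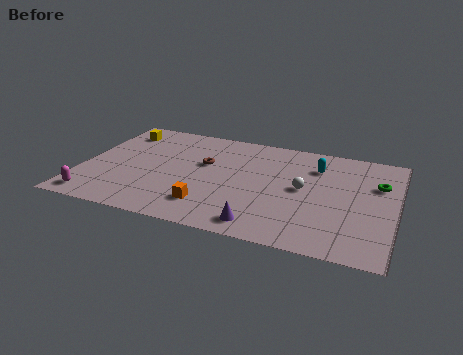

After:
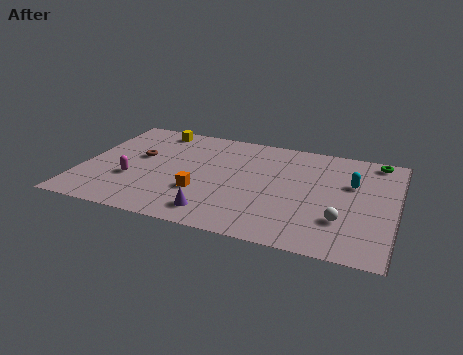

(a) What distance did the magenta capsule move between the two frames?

2.9

From (1.0, 1.2) to (2.7, 3.5), the magenta capsule covered √(1.7² + 2.3²) ≈ 2.9 units.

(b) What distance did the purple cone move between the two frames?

2.4

The purple cone was near (9.6, 1.3) before and (7.2, 1.6) after, so it travelled √(2.4² + 0.3²) ≈ 2.4 units.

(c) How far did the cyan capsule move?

2.2

The cyan capsule was near (11.9, 7.5) before and (13.8, 6.4) after, so it travelled √(1.9² + 1.1²) ≈ 2.2 units.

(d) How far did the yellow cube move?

1.9

From (1.5, 8.1) to (3.3, 8.8), the yellow cube covered √(1.8² + 0.7²) ≈ 1.9 units.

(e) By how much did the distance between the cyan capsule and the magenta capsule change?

-1.1

The distance was about 12.6 in the first image and 11.5 in the second, so they moved 1.1 units closer together.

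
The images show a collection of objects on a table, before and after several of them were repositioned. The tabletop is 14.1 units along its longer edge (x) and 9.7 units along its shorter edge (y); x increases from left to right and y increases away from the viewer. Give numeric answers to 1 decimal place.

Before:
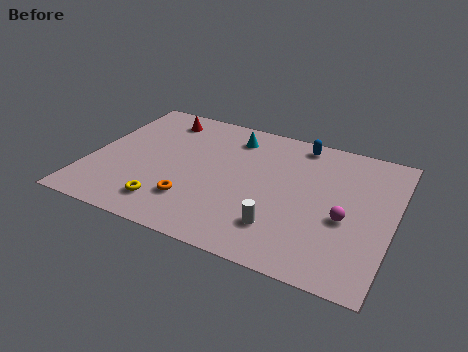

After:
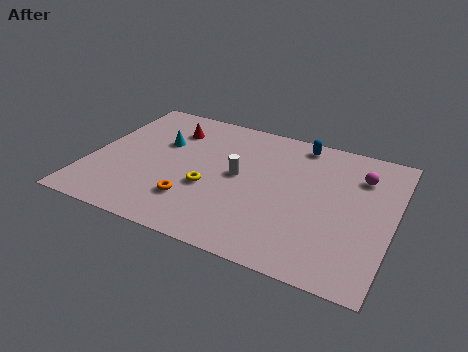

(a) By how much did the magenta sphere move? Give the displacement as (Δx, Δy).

(0.4, 3.2)

The magenta sphere started near (12.0, 4.0) and ended near (12.4, 7.2).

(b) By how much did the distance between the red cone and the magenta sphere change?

-1.1

Before: roughly 10.1 units apart; after: 9.0. That's 1.1 units closer together.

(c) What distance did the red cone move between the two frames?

0.9

The red cone moved from about (2.8, 8.1) to (3.4, 7.4), a distance of √(0.6² + 0.7²) ≈ 0.9.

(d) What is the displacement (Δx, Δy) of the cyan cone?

(-3.2, -1.7)

From the two frames, the cyan cone sits at roughly (6.3, 7.9) before and (3.1, 6.2) after.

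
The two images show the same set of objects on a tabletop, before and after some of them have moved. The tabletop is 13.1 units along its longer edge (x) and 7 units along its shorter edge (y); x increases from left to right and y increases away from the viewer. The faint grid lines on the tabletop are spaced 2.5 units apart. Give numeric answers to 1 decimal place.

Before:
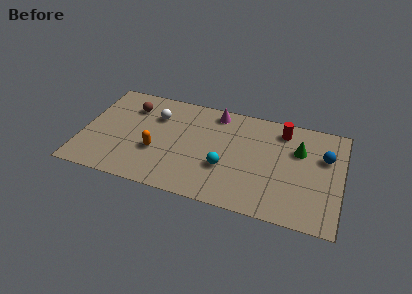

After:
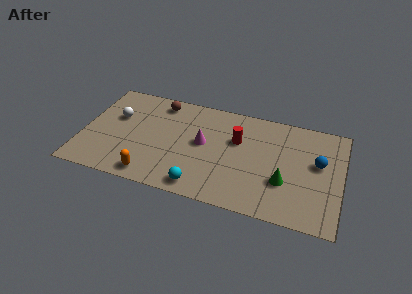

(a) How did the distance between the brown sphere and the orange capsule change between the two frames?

+2.0

The distance was about 3.1 in the first image and 5.1 in the second, so they moved 2.0 units further apart.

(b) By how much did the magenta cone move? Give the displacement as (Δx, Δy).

(-0.5, -2.3)

The magenta cone started near (6.6, 6.1) and ended near (6.1, 3.8).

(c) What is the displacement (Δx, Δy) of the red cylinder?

(-2.2, -1.3)

The red cylinder was at about (10.0, 5.8) and moved to about (7.8, 4.5).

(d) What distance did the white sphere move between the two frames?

2.1

The white sphere was near (3.6, 5.0) before and (1.6, 4.4) after, so it travelled √(2.0² + 0.6²) ≈ 2.1 units.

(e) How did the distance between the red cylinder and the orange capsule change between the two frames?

-1.5

They were about 7.0 units apart before and 5.5 after — 1.5 units closer together.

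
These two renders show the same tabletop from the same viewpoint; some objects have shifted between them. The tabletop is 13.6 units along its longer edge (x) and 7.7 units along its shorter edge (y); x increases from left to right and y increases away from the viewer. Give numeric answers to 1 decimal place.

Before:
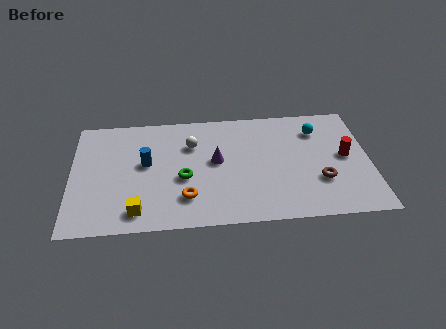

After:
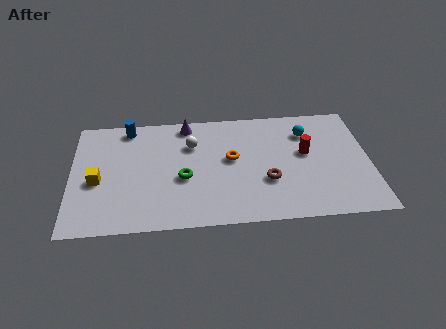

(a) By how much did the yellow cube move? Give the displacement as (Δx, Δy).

(-1.8, 2.1)

The yellow cube started near (3.0, 1.2) and ended near (1.2, 3.3).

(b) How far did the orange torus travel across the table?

3.2

The orange torus moved from about (5.2, 1.9) to (7.3, 4.3), a distance of √(2.1² + 2.4²) ≈ 3.2.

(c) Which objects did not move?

the white sphere and the green torus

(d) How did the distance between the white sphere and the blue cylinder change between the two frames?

+0.8

The distance was about 2.4 in the first image and 3.2 in the second, so they moved 0.8 units further apart.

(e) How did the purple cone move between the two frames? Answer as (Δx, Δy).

(-1.3, 2.6)

From the two frames, the purple cone sits at roughly (6.6, 4.2) before and (5.3, 6.8) after.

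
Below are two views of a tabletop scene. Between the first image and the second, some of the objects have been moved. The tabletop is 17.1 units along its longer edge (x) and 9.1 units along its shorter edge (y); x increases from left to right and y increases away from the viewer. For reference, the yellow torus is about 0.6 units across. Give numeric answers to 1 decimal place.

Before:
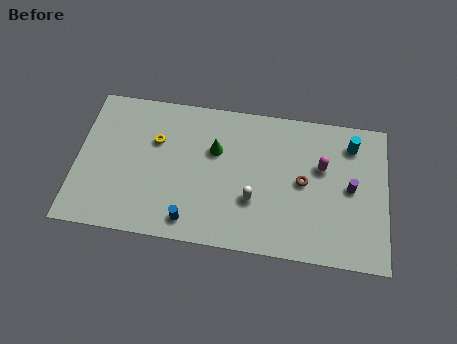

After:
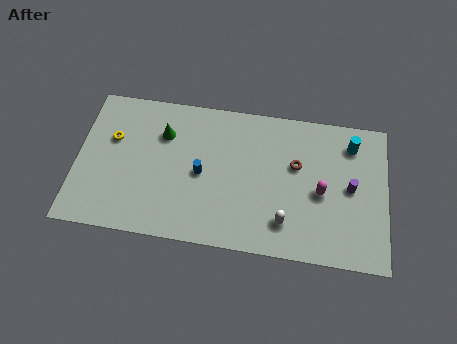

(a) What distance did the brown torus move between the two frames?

1.1

From (12.5, 4.6) to (12.1, 5.6), the brown torus covered √(0.4² + 1.0²) ≈ 1.1 units.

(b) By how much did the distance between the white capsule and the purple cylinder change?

-1.1

Before: roughly 5.5 units apart; after: 4.4. That's 1.1 units closer together.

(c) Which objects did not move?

the cyan cylinder and the purple cylinder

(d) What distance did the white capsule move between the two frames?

2.1

The white capsule was near (9.8, 3.1) before and (11.6, 2.0) after, so it travelled √(1.8² + 1.1²) ≈ 2.1 units.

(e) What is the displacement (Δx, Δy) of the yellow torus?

(-2.4, -0.2)

The yellow torus started near (4.3, 6.0) and ended near (1.9, 5.8).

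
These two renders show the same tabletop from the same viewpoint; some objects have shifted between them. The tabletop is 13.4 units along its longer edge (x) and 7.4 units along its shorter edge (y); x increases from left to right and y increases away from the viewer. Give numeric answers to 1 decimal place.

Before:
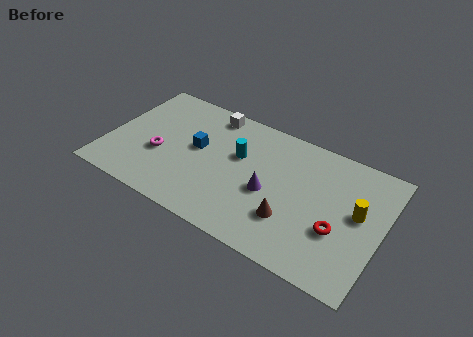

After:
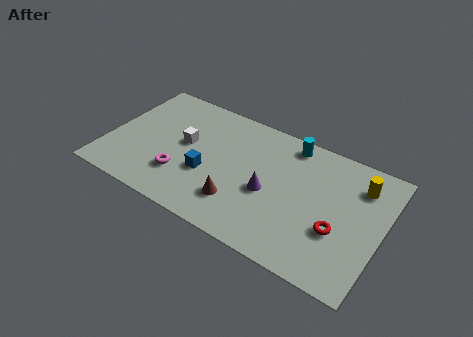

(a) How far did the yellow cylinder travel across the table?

1.6

From (12.2, 4.1) to (12.1, 5.7), the yellow cylinder covered √(0.1² + 1.6²) ≈ 1.6 units.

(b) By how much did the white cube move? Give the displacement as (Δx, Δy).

(-0.9, -2.4)

From the two frames, the white cube sits at roughly (4.6, 6.5) before and (3.7, 4.1) after.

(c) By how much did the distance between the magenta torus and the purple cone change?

-1.1

They were about 5.4 units apart before and 4.3 after — 1.1 units closer together.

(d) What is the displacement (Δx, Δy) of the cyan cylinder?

(2.3, 1.9)

From the two frames, the cyan cylinder sits at roughly (6.3, 4.6) before and (8.6, 6.5) after.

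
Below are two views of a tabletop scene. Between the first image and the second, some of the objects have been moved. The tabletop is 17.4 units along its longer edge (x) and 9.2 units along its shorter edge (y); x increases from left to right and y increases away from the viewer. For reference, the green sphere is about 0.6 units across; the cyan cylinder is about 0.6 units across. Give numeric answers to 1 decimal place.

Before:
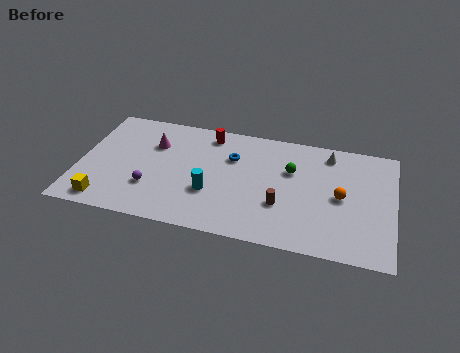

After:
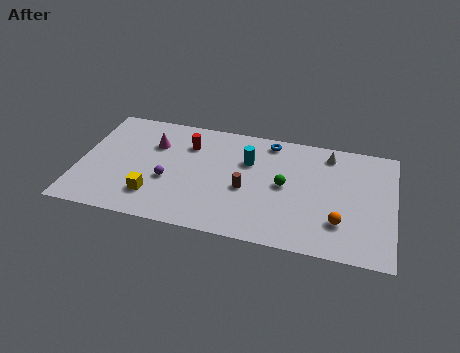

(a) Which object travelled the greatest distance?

the cyan cylinder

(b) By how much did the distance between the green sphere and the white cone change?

+1.2

They were about 2.7 units apart before and 3.9 after — 1.2 units further apart.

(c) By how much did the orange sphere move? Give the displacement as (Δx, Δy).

(0.0, -2.0)

The orange sphere started near (14.5, 4.5) and ended near (14.5, 2.5).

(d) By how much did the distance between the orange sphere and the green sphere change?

+0.6

They were about 3.2 units apart before and 3.8 after — 0.6 units further apart.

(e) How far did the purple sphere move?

1.2

The purple sphere was near (4.1, 2.8) before and (5.0, 3.6) after, so it travelled √(0.9² + 0.8²) ≈ 1.2 units.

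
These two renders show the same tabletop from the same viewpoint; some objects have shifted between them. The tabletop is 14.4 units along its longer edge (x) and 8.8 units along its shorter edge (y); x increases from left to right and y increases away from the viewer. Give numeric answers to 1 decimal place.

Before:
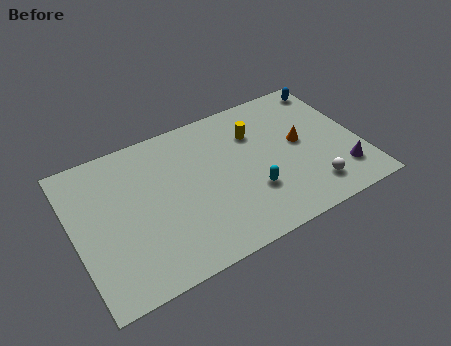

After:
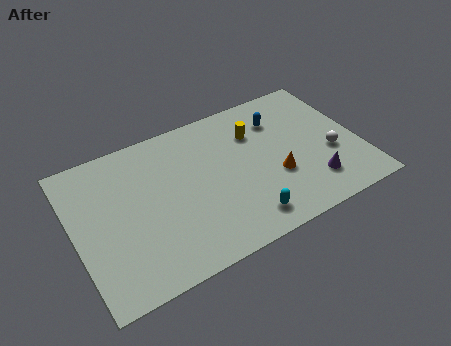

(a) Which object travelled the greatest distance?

the blue capsule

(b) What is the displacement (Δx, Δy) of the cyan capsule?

(-0.6, -1.4)

The cyan capsule was at about (8.7, 2.8) and moved to about (8.1, 1.4).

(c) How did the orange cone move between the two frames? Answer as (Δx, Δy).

(-1.5, -1.5)

From the two frames, the orange cone sits at roughly (11.5, 4.7) before and (10.0, 3.2) after.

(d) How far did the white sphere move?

2.1

From (11.6, 1.7) to (12.9, 3.4), the white sphere covered √(1.3² + 1.7²) ≈ 2.1 units.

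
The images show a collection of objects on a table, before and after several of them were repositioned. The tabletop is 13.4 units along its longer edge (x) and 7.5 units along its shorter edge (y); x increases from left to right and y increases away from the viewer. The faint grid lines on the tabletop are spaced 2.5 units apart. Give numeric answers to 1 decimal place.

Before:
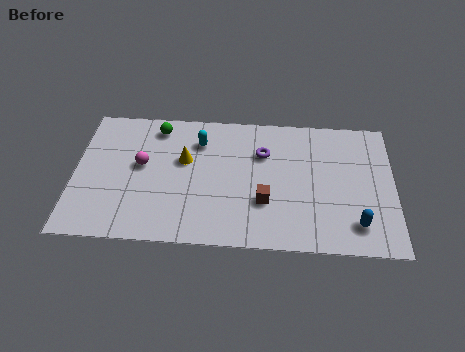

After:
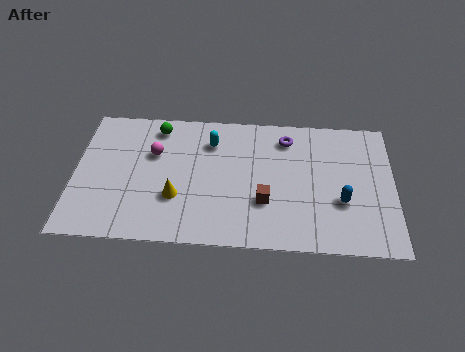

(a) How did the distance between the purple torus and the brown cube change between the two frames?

+1.0

The distance was about 2.7 in the first image and 3.7 in the second, so they moved 1.0 units further apart.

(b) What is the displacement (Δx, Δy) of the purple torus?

(1.0, 0.9)

From the two frames, the purple torus sits at roughly (7.9, 5.2) before and (8.9, 6.1) after.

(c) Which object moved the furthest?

the yellow cone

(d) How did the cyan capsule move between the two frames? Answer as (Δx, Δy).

(0.5, 0.0)

The cyan capsule started near (5.2, 5.7) and ended near (5.7, 5.7).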